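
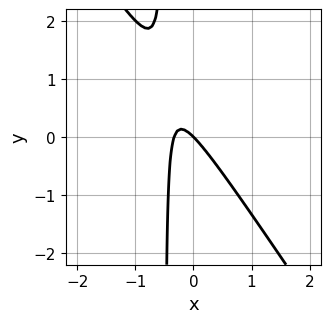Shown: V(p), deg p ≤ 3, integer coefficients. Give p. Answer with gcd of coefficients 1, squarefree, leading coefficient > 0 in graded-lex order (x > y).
3*x^2 + 2*x*y + x + y

Degree: a generic line meets the curve in up to 2 points, so deg p = 2.
Checking where it meets the axes: one y-axis crossing is at y = 0; it meets the x-axis at x = 0 (among the integer gridlines).
Matching integer coefficients to the picture gives p.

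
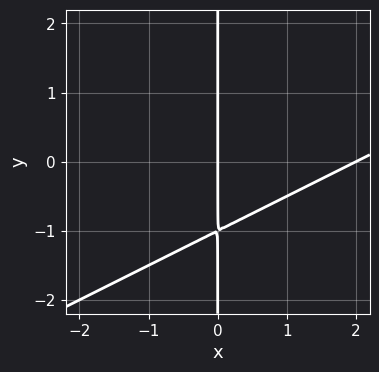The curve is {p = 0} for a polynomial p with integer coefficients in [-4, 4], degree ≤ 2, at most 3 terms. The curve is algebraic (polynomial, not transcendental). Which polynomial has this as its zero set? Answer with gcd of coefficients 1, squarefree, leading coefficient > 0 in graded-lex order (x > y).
x^2 - 2*x*y - 2*x

(a) deg p = 2. A generic line meets the curve in up to 2 points.
(b) Reading off the gridlines: every point of the y-axis in the box is on the curve; the x-axis gridline crossings are at x ∈ {0, 2}.
(c) Solving for integer coefficients yields p as stated.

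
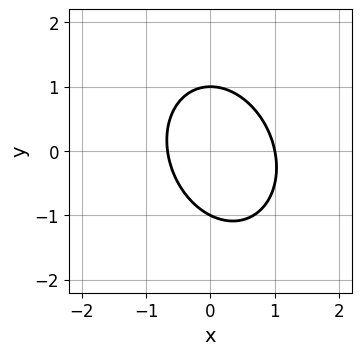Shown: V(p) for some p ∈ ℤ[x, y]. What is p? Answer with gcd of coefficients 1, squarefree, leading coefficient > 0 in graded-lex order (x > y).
1. The degree is 2 — the shape is more complex than any degree-1 curve.
2. Against the integer gridlines: among the integer gridlines, it crosses the y-axis at y ∈ {-1, 1}; one x-axis crossing is at x = 1.
3. Matching integer coefficients to the picture gives p.

3*x^2 + x*y + 2*y^2 - x - 2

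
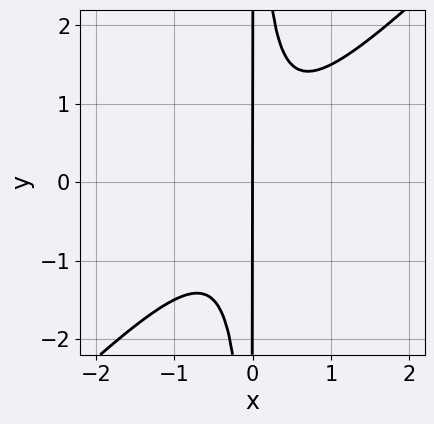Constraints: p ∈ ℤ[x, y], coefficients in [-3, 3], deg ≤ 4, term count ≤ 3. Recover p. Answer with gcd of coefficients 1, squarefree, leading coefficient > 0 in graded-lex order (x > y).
First, deg p = 3.
Next, checking where it meets the axes: every point of the y-axis in the box is on the curve; it crosses the x-axis at the gridline x = 0.
Finally, together with the visible shape, these determine p as stated.

2*x^3 - 2*x^2*y + x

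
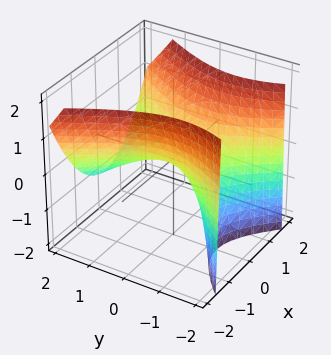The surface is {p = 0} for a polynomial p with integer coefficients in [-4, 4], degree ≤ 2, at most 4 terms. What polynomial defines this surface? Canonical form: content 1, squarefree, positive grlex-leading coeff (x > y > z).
First, degree: no degree-1 surface has this shape, so deg p = 2.
Next, from the visible intercepts: it crosses the x-axis at the gridline x = 0; it crosses the z-axis at the gridline z = 0; one y-axis crossing is at y = 0.
Finally, the integer polynomial consistent with all of this is the stated p.

2*x^2 - y^2 - y*z - 2*z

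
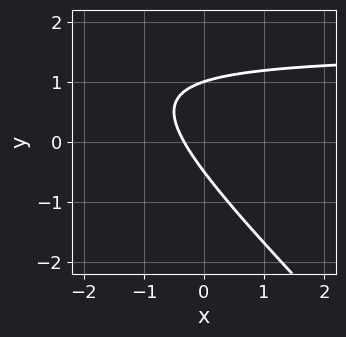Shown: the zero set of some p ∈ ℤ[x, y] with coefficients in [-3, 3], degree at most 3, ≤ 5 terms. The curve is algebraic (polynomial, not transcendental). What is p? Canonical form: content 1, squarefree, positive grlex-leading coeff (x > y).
1. Degree: the shape is more complex than any degree-1 curve, so deg p = 2.
2. Against the integer gridlines: it meets the y-axis at y = 1 (among the integer gridlines).
3. Assembling these constraints gives the stated polynomial.

2*x*y + 2*y^2 - 3*x - y - 1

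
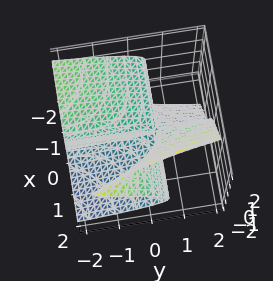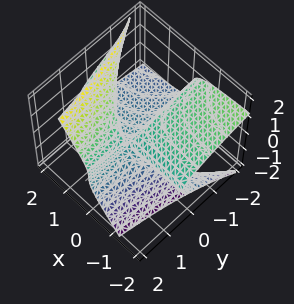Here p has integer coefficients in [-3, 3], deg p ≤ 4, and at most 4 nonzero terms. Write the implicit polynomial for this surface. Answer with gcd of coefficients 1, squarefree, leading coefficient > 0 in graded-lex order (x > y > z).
deg p = 3. A generic line meets the surface in up to 3 points.
Checking where it meets the axes: the visible y-axis segment lies entirely on the surface; it crosses the x-axis at the gridline x = 0; one z-axis crossing is at z = 0.
Fitting integer coefficients to these (and the overall shape) gives p.

3*x*z^2 - 2*z^3 + 2*x*y - x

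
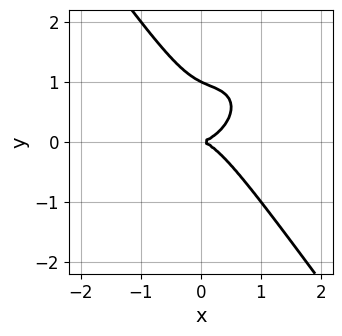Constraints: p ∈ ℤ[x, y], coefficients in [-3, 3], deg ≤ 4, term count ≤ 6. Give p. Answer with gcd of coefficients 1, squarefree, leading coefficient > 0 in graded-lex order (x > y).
2*x^3 - x^2*y + x*y^2 + 2*y^3 - 2*y^2

First, degree: a generic line meets the curve in up to 3 points, so deg p = 3.
Then, from the visible intercepts: the y-axis gridline crossings are at y ∈ {0, 1}; one x-axis crossing is at x = 0.
Finally, assembling these constraints gives the stated polynomial.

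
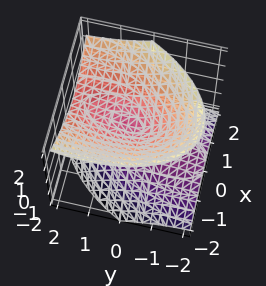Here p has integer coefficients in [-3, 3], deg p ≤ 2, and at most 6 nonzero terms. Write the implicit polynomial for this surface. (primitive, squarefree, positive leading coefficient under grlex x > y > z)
3*x^2 - x*y + y^2 - 2*y*z - 3*z^2

(a) The degree is 2 — the shape is more complex than any degree-1 surface.
(b) Reading off the gridlines: one x-axis crossing is at x = 0; it crosses the y-axis at the gridline y = 0.
(c) These observations pin down the coefficients.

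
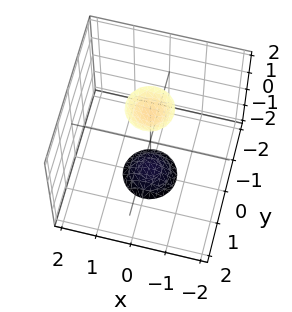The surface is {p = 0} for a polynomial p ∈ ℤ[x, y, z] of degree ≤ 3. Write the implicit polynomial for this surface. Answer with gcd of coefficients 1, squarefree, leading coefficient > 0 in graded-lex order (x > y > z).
First, there are 2 components. They look like related sheets of one shape, so recover p as a whole.
Then, deg p = 2. Two separate bowl-shaped sheets opening away from each other; a quadric.
Then, symmetries: the z-axis is an axis of rotation, so x and y enter only as x² + y²; mirror symmetry z ↦ −z ⇒ only even powers of z.
Next, reading off the gridlines: no x-intercept at any integer in the box; no y-intercept at any integer in the box; a circular section at z = 2 has radius between 0 and 1.
Finally, these observations pin down the coefficients.

3*x^2 + 3*y^2 - z^2 + 3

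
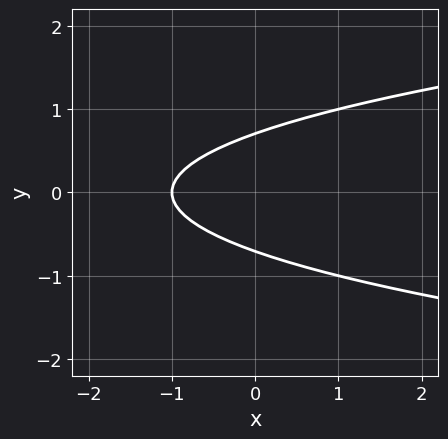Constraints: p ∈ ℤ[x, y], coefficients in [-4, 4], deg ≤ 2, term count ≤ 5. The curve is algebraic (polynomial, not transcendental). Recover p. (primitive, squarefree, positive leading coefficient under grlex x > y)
deg p = 2. The shape is more complex than any degree-1 curve.
Symmetries: the y ↦ −y reflection is a symmetry, so y appears only in even powers.
Against the integer gridlines: one x-axis crossing is at x = -1.
These observations pin down the coefficients.

2*y^2 - x - 1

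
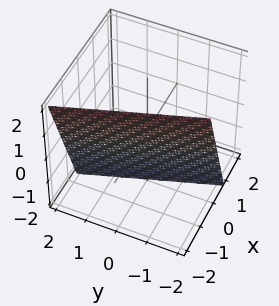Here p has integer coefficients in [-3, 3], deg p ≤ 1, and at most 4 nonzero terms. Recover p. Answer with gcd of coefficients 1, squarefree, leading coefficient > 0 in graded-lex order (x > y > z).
(a) deg p = 1.
(b) Against the integer gridlines: one z-axis crossing is at z = -2; one y-axis crossing is at y = -2.
(c) The integer polynomial consistent with all of this is the stated p.

3*x + y + z + 2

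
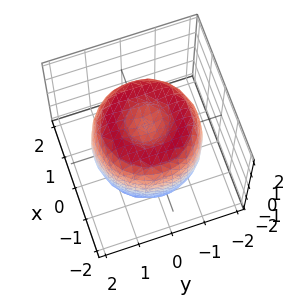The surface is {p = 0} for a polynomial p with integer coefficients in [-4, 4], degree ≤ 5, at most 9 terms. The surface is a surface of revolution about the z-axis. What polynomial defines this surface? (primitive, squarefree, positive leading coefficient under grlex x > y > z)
Degree: no degree-3 surface has this shape, so deg p = 4.
Symmetry: the surface is invariant under rotation about z: p = q(x² + y², z).
Reading off the gridlines: a circular section at z = 1 has radius between 1 and 2; among the integer gridlines, it crosses the z-axis at z ∈ {-1, 1}.
Matching integer coefficients to the picture gives p.

x^4 + 2*x^2*y^2 + y^4 - 2*x^2 - 2*y^2 + z^2 - 1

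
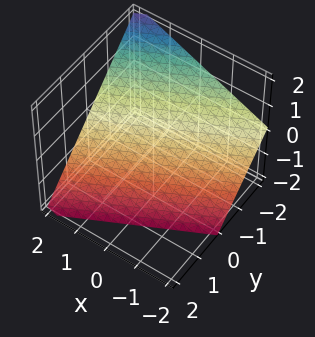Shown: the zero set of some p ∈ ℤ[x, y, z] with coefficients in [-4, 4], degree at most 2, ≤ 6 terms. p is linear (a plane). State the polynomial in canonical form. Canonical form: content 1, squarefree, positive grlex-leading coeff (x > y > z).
1. Degree: the surface is flat (a plane), so deg p = 1.
2. Against the integer gridlines: one z-axis crossing is at z = -1; it crosses the y-axis at the gridline y = -1; one x-axis crossing is at x = 2.
3. The integer polynomial consistent with all of this is the stated p.

x - 2*y - 2*z - 2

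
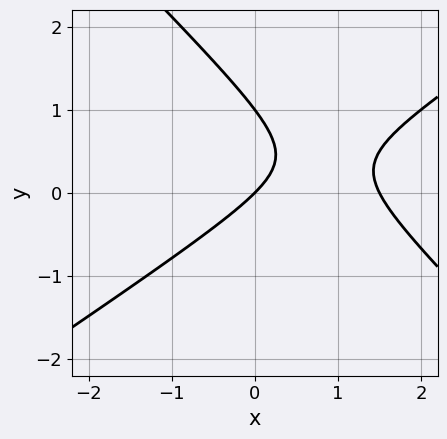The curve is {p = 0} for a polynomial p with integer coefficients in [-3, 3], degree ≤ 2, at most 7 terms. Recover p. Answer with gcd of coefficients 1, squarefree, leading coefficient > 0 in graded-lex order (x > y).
2*x^2 - x*y - 3*y^2 - 3*x + 3*y

The degree is 2 — the shape is more complex than any degree-1 curve.
Checking where it meets the axes: it crosses the x-axis at the gridline x = 0; among the integer gridlines, it crosses the y-axis at y ∈ {0, 1}.
The integer polynomial consistent with all of this is the stated p.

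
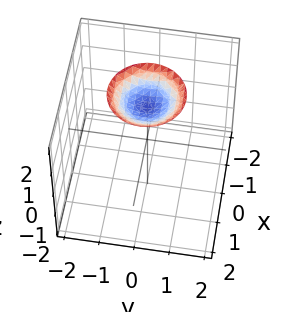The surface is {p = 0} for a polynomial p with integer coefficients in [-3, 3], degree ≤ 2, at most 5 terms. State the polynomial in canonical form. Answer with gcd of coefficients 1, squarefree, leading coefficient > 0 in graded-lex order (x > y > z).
First, degree: a generic line meets the surface in up to 2 points, so deg p = 2.
Next, by symmetry, every cross-section ⟂ z is a circle, so x, y appear only via x² + y².
Next, from the axis intercepts and sections: the surface avoids every integer y-axis point in the box; a circular section at z = 2 has radius exactly 1.
Finally, fitting integer coefficients to these (and the overall shape) gives p.

x^2 + y^2 - 2*z + 3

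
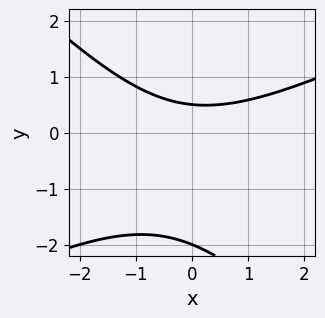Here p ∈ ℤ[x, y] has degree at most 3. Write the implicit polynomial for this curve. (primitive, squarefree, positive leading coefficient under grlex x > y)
(a) deg p = 2. No degree-1 curve has this shape.
(b) Checking where it meets the axes: one y-axis crossing is at y = -2; no x-intercept at any integer in the box.
(c) Together with the visible shape, these determine p as stated.

x^2 - x*y - 2*y^2 - 3*y + 2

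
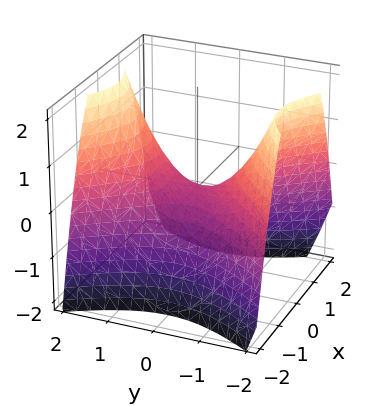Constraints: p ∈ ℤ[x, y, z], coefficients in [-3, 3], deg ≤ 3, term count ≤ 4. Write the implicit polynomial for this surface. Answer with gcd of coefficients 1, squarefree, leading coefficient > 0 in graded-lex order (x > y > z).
(a) Degree: a hyperbolic paraboloid; a quadric, so deg p = 2.
(b) Symmetries: it's symmetric under y → −y, forcing even powers of y; mirror symmetry x ↦ −x ⇒ only even powers of x.
(c) Observable constraints: it meets the y-axis at y = 0 (among the integer gridlines); it crosses the z-axis at the gridline z = 0; it crosses the x-axis at the gridline x = 0.
(d) Matching integer coefficients to the picture gives p.

3*x^2 - 2*y^2 + 3*z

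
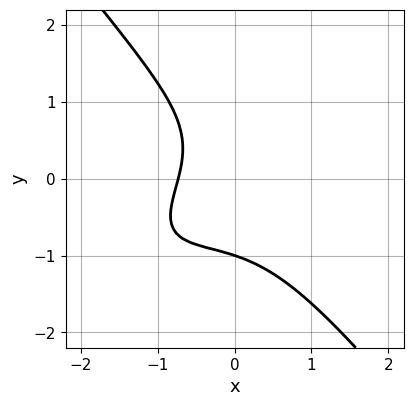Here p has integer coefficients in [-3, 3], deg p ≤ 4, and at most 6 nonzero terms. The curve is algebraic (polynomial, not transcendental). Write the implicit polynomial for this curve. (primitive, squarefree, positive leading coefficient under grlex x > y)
Degree: a generic line meets the curve in up to 3 points, so deg p = 3.
Reading off the gridlines: it meets the y-axis at y = -1 (among the integer gridlines).
Solving for integer coefficients yields p as stated.

2*x^3 - 3*x^2*y + 3*y^3 + 3*x + 3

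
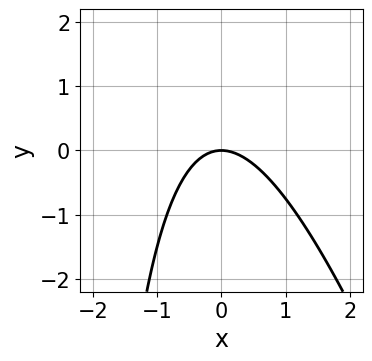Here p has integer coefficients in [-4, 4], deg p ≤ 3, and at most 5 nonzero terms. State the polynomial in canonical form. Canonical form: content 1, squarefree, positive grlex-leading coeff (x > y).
3*x^2 + x*y + 3*y

Degree: the shape is more complex than any degree-1 curve, so deg p = 2.
From the visible intercepts: it meets the x-axis at x = 0 (among the integer gridlines); it crosses the y-axis at the gridline y = 0.
These observations pin down the coefficients.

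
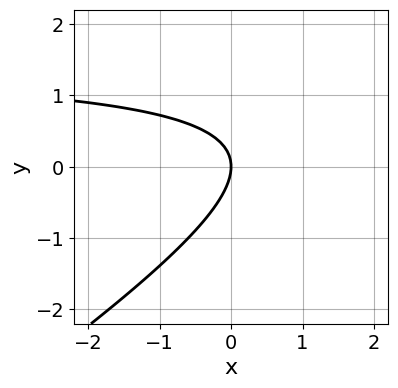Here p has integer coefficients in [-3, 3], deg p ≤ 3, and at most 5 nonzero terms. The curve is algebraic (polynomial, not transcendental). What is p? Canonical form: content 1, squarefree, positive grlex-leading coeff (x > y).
2*x*y - 3*y^2 - 3*x

1. Degree: no degree-1 curve has this shape, so deg p = 2.
2. Against the integer gridlines: it crosses the x-axis at the gridline x = 0; it crosses the y-axis at the gridline y = 0.
3. The integer polynomial consistent with all of this is the stated p.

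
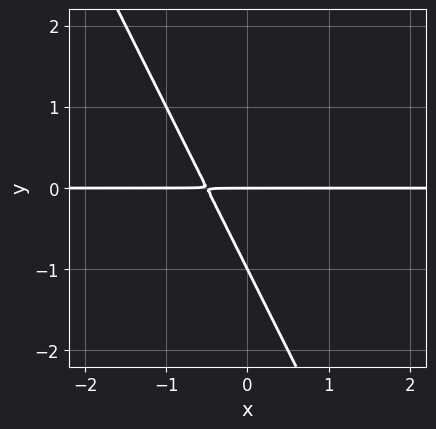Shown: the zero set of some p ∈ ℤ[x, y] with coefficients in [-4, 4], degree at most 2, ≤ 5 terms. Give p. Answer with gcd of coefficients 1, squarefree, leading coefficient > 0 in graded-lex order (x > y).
(a) deg p = 2. The shape is more complex than any degree-1 curve.
(b) From the axis intercepts and sections: the visible x-axis segment lies entirely on the curve; the y-axis gridline crossings are at y ∈ {-1, 0}.
(c) Matching integer coefficients to the picture gives p.

2*x*y + y^2 + y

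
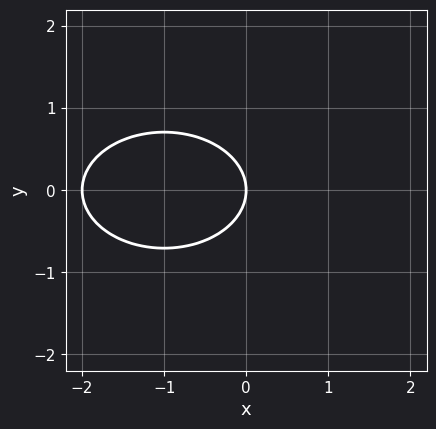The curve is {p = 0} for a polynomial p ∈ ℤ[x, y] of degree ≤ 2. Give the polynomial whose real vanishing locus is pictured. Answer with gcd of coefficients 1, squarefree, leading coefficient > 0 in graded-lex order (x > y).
x^2 + 2*y^2 + 2*x

1. The degree is 2 — the shape is more complex than any degree-1 curve.
2. Symmetries: mirror symmetry y ↦ −y ⇒ only even powers of y.
3. Against the integer gridlines: among the integer gridlines, it crosses the x-axis at x ∈ {-2, 0}; it meets the y-axis at y = 0 (among the integer gridlines).
4. Solving for integer coefficients yields p as stated.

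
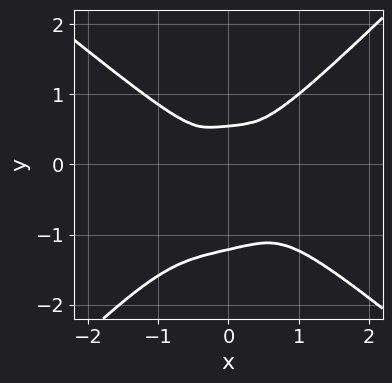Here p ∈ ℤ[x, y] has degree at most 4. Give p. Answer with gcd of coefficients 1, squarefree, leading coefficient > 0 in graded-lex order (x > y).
2*x^4 + x*y^3 - 3*y^4 - 2*y^3 + 2*y^2

The degree is 4 — a generic line meets the curve in up to 4 points.
The integer polynomial consistent with all of this is the stated p.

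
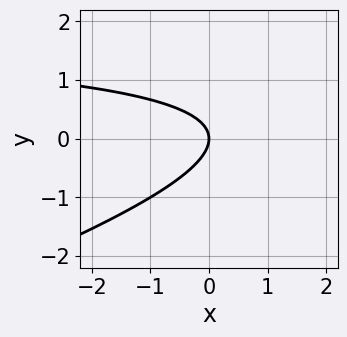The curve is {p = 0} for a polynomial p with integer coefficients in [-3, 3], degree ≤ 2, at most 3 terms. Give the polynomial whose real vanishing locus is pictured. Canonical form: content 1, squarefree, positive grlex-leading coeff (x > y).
x*y - 3*y^2 - 2*x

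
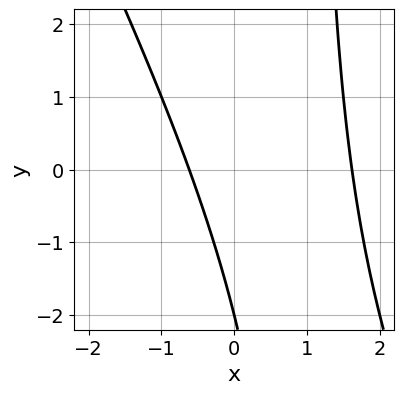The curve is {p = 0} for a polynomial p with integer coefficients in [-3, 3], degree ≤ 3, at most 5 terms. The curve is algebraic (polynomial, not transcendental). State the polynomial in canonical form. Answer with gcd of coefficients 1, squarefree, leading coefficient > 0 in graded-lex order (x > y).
2*x^2 + x*y - 2*x - y - 2

The degree is 2 — no degree-1 curve has this shape.
Reading off the gridlines: one y-axis crossing is at y = -2.
Matching integer coefficients to the picture gives p.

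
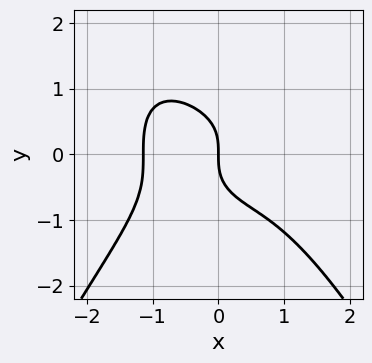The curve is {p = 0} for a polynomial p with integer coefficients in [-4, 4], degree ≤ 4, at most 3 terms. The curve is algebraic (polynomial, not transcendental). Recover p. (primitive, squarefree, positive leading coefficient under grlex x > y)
(a) Degree: a generic line meets the curve in up to 4 points, so deg p = 4.
(b) Observable constraints: it meets the y-axis at y = 0 (among the integer gridlines); it crosses the x-axis at the gridline x = 0.
(c) Solving for integer coefficients yields p as stated.

2*x^4 + 3*y^3 + 3*x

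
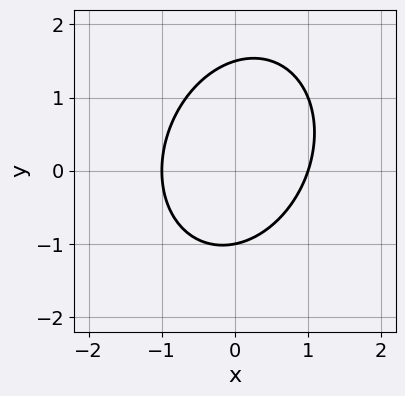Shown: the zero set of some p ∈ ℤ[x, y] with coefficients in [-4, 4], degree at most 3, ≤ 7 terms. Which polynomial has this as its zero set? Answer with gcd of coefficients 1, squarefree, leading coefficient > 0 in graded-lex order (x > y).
First, the degree is 2 — a generic line meets the curve in up to 2 points.
Next, checking where it meets the axes: one y-axis crossing is at y = -1; among the integer gridlines, it crosses the x-axis at x ∈ {-1, 1}.
Finally, fitting integer coefficients to these (and the overall shape) gives p.

3*x^2 - x*y + 2*y^2 - y - 3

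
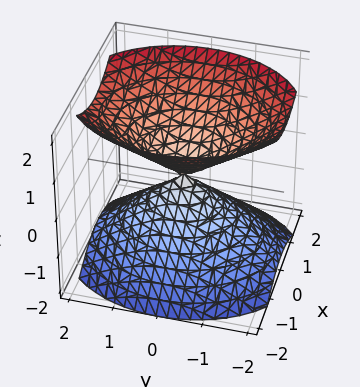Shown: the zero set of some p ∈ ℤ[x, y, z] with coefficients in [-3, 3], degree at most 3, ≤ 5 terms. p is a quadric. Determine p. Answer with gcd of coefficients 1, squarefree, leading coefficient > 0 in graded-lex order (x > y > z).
3*x^2 + 2*y^2 - 3*z^2

1. The picture has 2 separate pieces.
2. The degree is 2 — a double cone through the origin; a quadric.
3. Symmetries: the y ↦ −y reflection is a symmetry, so y appears only in even powers; the x ↦ −x reflection is a symmetry, so x appears only in even powers; it's symmetric under z → −z, forcing even powers of z.
4. From the axis intercepts and sections: it crosses the y-axis at the gridline y = 0; one x-axis crossing is at x = 0; it meets the z-axis at z = 0 (among the integer gridlines).
5. Putting this together gives p.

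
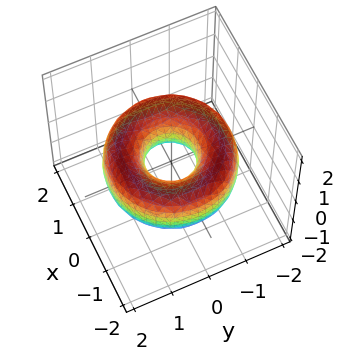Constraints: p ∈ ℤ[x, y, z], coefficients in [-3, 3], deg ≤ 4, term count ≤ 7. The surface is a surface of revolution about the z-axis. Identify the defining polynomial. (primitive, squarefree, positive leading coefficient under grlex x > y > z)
x^4 + 2*x^2*y^2 + y^4 - 3*x^2 - 3*y^2 + 2*z^2 + 1

1. Degree: a generic line meets the surface in up to 4 points, so deg p = 4.
2. Symmetries: every cross-section ⟂ z is a circle, so x, y appear only via x² + y².
3. From the axis intercepts and sections: a circular section at z = 0 has radius between 0 and 1; it misses every integer gridline on the z-axis.
4. Together with the visible shape, these determine p as stated.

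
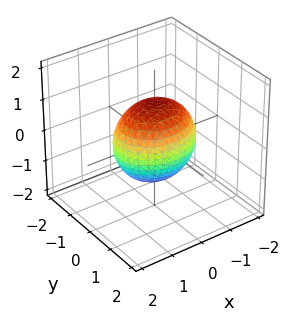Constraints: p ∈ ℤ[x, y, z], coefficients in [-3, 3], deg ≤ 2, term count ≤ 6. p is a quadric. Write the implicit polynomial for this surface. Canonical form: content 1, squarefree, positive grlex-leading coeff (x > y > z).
2*x^2 + 3*y^2 + 2*z^2 - 3

The degree is 2 — a closed, bounded, convex surface; a quadric.
Symmetries: it's symmetric under y → −y, forcing even powers of y; it's symmetric under z → −z, forcing even powers of z; it's symmetric under x → −x, forcing even powers of x.
Observable constraints: the y-axis gridline crossings are at y ∈ {-1, 1}.
Putting this together gives p.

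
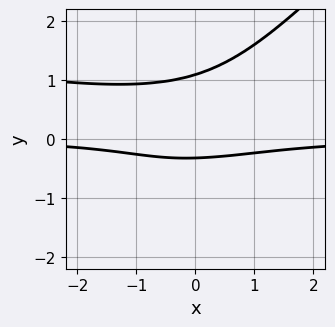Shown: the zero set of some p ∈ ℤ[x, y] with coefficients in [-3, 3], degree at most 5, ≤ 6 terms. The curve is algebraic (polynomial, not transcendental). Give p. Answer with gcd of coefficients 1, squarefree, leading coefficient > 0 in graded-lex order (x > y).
3*x*y^3 - 3*y^4 + x^2*y + 3*y + 1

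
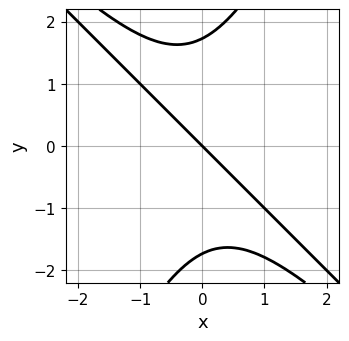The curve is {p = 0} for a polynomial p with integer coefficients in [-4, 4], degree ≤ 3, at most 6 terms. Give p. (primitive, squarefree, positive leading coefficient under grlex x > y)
First, degree: no degree-2 curve has this shape, so deg p = 3.
Then, from the visible intercepts: one y-axis crossing is at y = 0; it crosses the x-axis at the gridline x = 0.
Finally, matching integer coefficients to the picture gives p.

2*x^3 + 3*x^2*y - y^3 + 3*x + 3*y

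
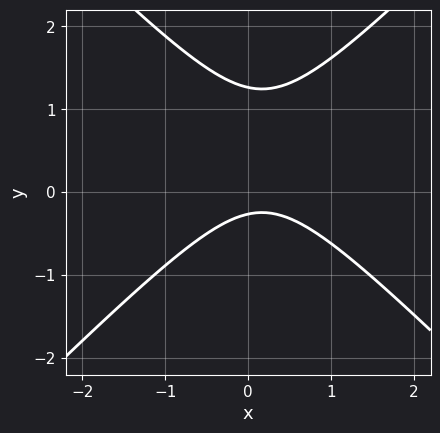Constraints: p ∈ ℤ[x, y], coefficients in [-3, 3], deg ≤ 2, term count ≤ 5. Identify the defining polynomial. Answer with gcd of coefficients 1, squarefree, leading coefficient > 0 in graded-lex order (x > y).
The degree is 2 — a generic line meets the curve in up to 2 points.
From the axis intercepts and sections: it misses every integer gridline on the x-axis.
These observations pin down the coefficients.

3*x^2 - 3*y^2 - x + 3*y + 1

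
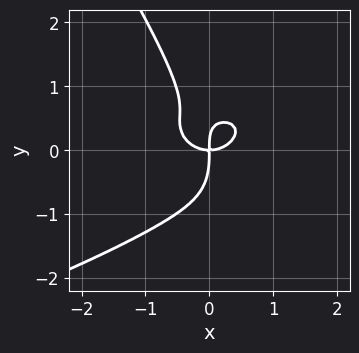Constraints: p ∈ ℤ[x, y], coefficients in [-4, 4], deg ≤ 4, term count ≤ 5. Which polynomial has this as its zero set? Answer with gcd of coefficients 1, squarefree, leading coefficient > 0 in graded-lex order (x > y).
3*x*y^3 + 2*y^4 + 3*x^3 + 3*x*y^2 - 3*x*y

(a) deg p = 4. A generic line meets the curve in up to 4 points.
(b) Observable constraints: it crosses the y-axis at the gridline y = 0; it crosses the x-axis at the gridline x = 0.
(c) Solving for integer coefficients yields p as stated.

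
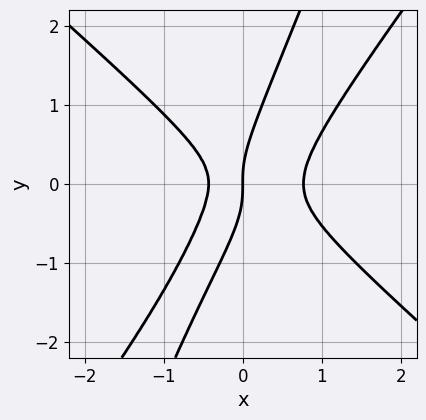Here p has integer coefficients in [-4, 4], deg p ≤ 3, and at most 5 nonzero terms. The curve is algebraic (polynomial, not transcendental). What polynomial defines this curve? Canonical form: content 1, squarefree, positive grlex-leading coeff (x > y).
1. Degree: the shape is more complex than any degree-2 curve, so deg p = 3.
2. From the visible intercepts: it crosses the y-axis at the gridline y = 0; one x-axis crossing is at x = 0.
3. Putting this together gives p.

3*x^3 - 3*x*y^2 + y^3 - x^2 - x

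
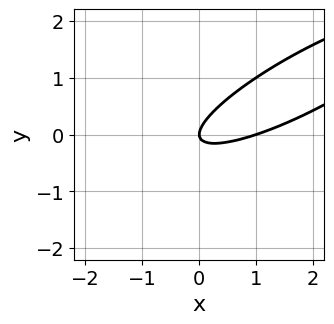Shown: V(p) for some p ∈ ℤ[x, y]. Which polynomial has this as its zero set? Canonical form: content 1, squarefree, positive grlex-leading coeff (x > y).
x^2 - 3*x*y + 3*y^2 - x

(a) Degree: the shape is more complex than any degree-1 curve, so deg p = 2.
(b) Reading off the gridlines: the x-axis gridline crossings are at x ∈ {0, 1}; it crosses the y-axis at the gridline y = 0.
(c) Matching integer coefficients to the picture gives p.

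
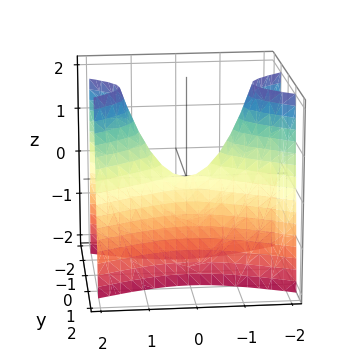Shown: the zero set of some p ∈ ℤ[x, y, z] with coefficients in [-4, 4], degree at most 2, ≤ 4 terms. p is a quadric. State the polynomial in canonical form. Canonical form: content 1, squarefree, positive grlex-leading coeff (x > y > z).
x^2 - 3*y^2 - z

First, degree: a hyperbolic paraboloid; a quadric, so deg p = 2.
Then, symmetries: mirror symmetry y ↦ −y ⇒ only even powers of y; it's symmetric under x → −x, forcing even powers of x.
Then, from the visible intercepts: one x-axis crossing is at x = 0; one z-axis crossing is at z = 0; it meets the y-axis at y = 0 (among the integer gridlines).
Finally, assembling these constraints gives the stated polynomial.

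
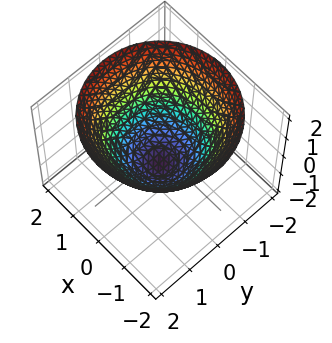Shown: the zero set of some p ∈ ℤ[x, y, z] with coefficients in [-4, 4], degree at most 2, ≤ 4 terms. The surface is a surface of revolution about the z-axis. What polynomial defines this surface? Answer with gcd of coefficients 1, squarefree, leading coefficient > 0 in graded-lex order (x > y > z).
2*x^2 + 2*y^2 - 3*z - 2

First, the degree is 2 — a generic line meets the surface in up to 2 points.
Then, symmetry: every cross-section ⟂ z is a circle, so x, y appear only via x² + y².
Then, checking where it meets the axes: among the integer gridlines, it crosses the x-axis at x ∈ {-1, 1}; a circular section at z = 1 has radius between 1 and 2; among the integer gridlines, it crosses the y-axis at y ∈ {-1, 1}.
Finally, together with the visible shape, these determine p as stated.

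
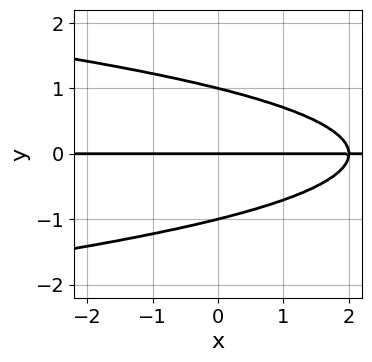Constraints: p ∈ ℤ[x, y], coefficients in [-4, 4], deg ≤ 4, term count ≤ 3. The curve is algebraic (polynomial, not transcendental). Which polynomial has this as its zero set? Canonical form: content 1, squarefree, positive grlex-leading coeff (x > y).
First, the degree is 3 — no degree-2 curve has this shape.
Next, from the visible intercepts: every point of the x-axis in the box is on the curve; the y-axis gridline crossings are at y ∈ {-1, 0, 1}.
Finally, together with the visible shape, these determine p as stated.

2*y^3 + x*y - 2*y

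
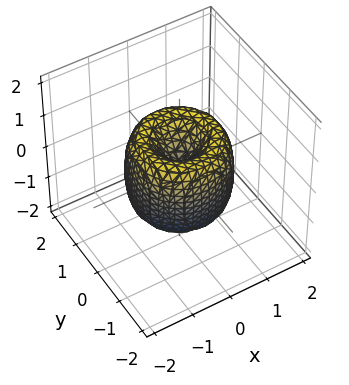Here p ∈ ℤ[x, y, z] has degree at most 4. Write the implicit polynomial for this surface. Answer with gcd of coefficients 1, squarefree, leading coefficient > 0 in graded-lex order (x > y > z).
2*x^4 + 4*x^2*y^2 + 2*y^4 - 3*x^2 - 3*y^2 + z^2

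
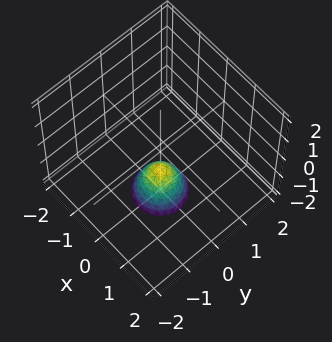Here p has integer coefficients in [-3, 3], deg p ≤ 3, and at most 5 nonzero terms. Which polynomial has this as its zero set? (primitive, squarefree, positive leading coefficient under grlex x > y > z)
2*x^2 + 2*y^2 + z + 1

First, deg p = 2. No degree-1 surface has this shape.
Then, symmetry: every cross-section ⟂ z is a circle, so x, y appear only via x² + y².
Next, reading off the gridlines: a circular section at z = -2 has radius between 0 and 1; one z-axis crossing is at z = -1.
Finally, matching integer coefficients to the picture gives p.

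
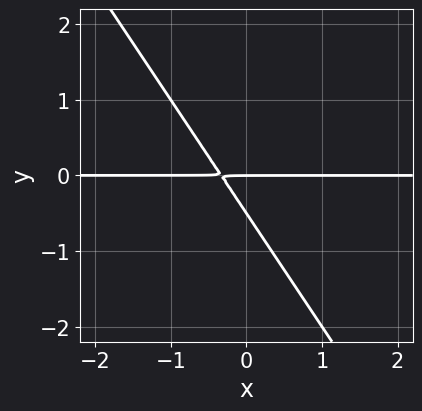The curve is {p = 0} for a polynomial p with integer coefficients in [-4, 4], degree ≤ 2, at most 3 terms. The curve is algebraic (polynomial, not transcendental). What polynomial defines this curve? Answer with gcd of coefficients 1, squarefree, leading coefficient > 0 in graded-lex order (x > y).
3*x*y + 2*y^2 + y

First, the degree is 2 — no degree-1 curve has this shape.
Next, observable constraints: the visible x-axis segment lies entirely on the curve; it meets the y-axis at y = 0 (among the integer gridlines).
Finally, solving for integer coefficients yields p as stated.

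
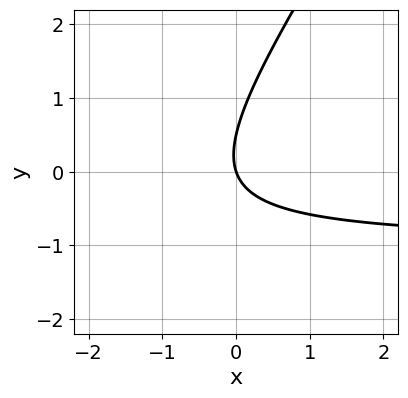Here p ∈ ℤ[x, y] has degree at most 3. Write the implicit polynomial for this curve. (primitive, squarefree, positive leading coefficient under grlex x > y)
3*x*y - 2*y^2 + 3*x + y

(a) deg p = 2.
(b) Observable constraints: one x-axis crossing is at x = 0; it meets the y-axis at y = 0 (among the integer gridlines).
(c) Matching integer coefficients to the picture gives p.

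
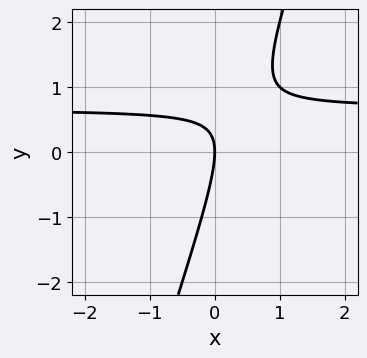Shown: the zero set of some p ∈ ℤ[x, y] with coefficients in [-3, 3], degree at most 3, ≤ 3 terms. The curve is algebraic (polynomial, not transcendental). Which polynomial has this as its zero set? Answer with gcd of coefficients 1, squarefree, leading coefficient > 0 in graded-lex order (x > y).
(a) Degree: a generic line meets the curve in up to 2 points, so deg p = 2.
(b) Reading off the gridlines: it meets the x-axis at x = 0 (among the integer gridlines); one y-axis crossing is at y = 0.
(c) Matching integer coefficients to the picture gives p.

3*x*y - y^2 - 2*x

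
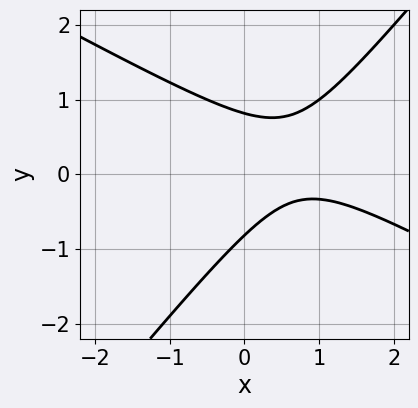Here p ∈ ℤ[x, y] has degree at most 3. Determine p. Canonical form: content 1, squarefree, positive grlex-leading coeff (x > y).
2*x^2 + 2*x*y - 3*y^2 - 3*x + 2

1. Degree: the shape is more complex than any degree-1 curve, so deg p = 2.
2. Observable constraints: it misses every integer gridline on the x-axis.
3. Matching integer coefficients to the picture gives p.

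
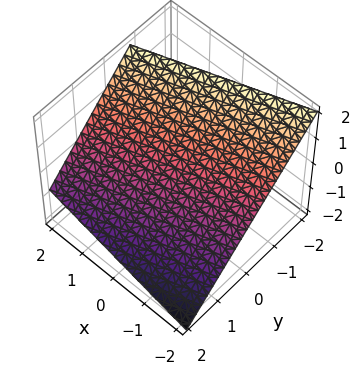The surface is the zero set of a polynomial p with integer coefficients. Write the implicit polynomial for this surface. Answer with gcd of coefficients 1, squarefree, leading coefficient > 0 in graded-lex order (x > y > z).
x - 3*y - 3*z + 2

Degree: the surface is flat (a plane), so deg p = 1.
Reading off the gridlines: it crosses the x-axis at the gridline x = -2.
Putting this together gives p.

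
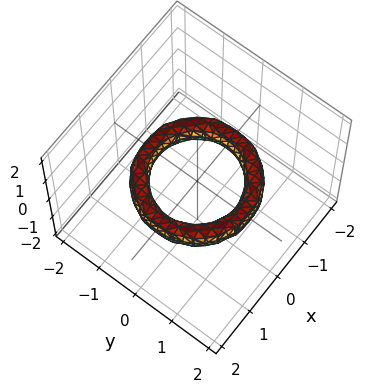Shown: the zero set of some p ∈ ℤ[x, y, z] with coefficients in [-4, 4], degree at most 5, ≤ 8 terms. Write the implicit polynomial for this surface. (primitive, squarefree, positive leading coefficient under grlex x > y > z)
Degree: no degree-3 surface has this shape, so deg p = 4.
Symmetries: rotational symmetry about the z-axis ⇒ p depends on x, y only through x² + y².
From the visible intercepts: among the integer gridlines, it crosses the x-axis at x ∈ {-1, 1}; among the integer gridlines, it crosses the y-axis at y ∈ {-1, 1}.
Putting this together gives p.

x^4 + 2*x^2*y^2 + y^4 - 3*x^2 - 3*y^2 + 2*z^2 + 2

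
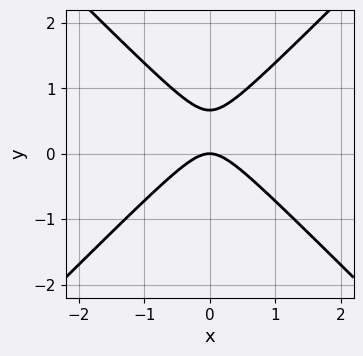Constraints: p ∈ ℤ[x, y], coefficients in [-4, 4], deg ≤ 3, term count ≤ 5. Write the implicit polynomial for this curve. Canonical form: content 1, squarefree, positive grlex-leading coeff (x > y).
3*x^2 - 3*y^2 + 2*y

(a) deg p = 2. The shape is more complex than any degree-1 curve.
(b) Symmetries: mirror symmetry x ↦ −x ⇒ only even powers of x.
(c) Against the integer gridlines: it crosses the y-axis at the gridline y = 0; it meets the x-axis at x = 0 (among the integer gridlines).
(d) These observations pin down the coefficients.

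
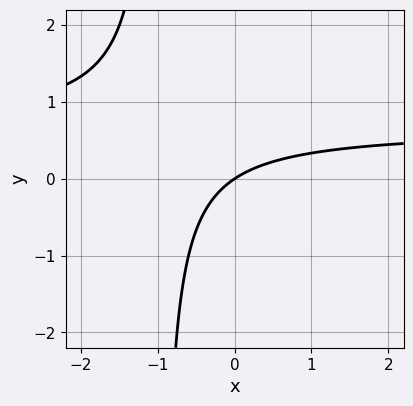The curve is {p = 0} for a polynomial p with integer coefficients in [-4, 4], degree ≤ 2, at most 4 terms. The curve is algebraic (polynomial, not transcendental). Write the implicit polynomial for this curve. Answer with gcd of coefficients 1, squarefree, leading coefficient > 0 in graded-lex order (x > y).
First, degree: the shape is more complex than any degree-1 curve, so deg p = 2.
Next, reading off the gridlines: it crosses the y-axis at the gridline y = 0; it meets the x-axis at x = 0 (among the integer gridlines).
Finally, fitting integer coefficients to these (and the overall shape) gives p.

3*x*y - 2*x + 3*y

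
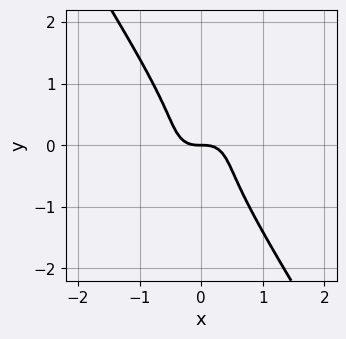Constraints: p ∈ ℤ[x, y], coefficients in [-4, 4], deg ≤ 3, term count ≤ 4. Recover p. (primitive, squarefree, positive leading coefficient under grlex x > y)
Degree: a generic line meets the curve in up to 3 points, so deg p = 3.
Checking where it meets the axes: it crosses the x-axis at the gridline x = 0; it meets the y-axis at y = 0 (among the integer gridlines).
Assembling these constraints gives the stated polynomial.

3*x^3 + 2*x*y^2 + 2*y^3 + y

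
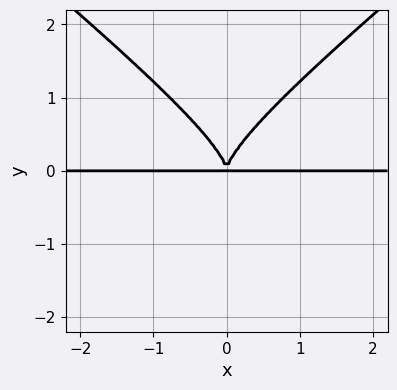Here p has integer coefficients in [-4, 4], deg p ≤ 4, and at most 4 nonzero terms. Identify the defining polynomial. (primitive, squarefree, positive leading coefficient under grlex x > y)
1. Degree: a generic line meets the curve in up to 4 points, so deg p = 4.
2. Symmetries: the x ↦ −x reflection is a symmetry, so x appears only in even powers.
3. Against the integer gridlines: every point of the x-axis in the box is on the curve.
4. Fitting integer coefficients to these (and the overall shape) gives p.

2*x^2*y^2 - 3*y^4 + 3*x^2*y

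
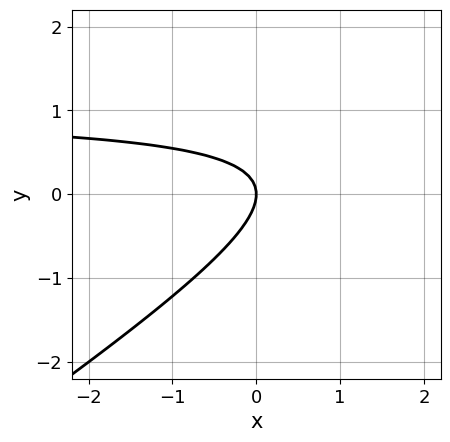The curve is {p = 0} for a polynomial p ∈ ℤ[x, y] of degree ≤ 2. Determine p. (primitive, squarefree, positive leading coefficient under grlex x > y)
The degree is 2 — a generic line meets the curve in up to 2 points.
From the visible intercepts: it meets the x-axis at x = 0 (among the integer gridlines); one y-axis crossing is at y = 0.
Putting this together gives p.

2*x*y - 3*y^2 - 2*x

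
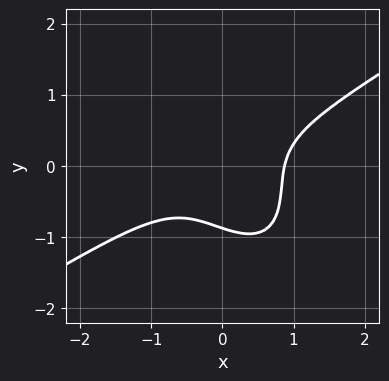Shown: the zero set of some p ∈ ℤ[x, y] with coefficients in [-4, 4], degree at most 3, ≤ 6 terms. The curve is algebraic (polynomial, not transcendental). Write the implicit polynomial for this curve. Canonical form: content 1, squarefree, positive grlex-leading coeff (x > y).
First, the degree is 3 — no degree-2 curve has this shape.
Finally, the integer polynomial consistent with all of this is the stated p.

3*x^3 - 2*x^2*y - 3*x*y^2 - 3*y^3 - 2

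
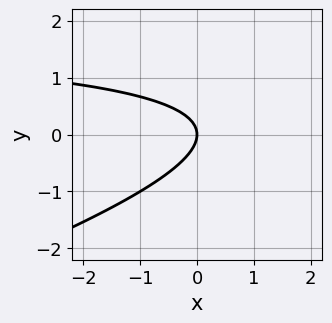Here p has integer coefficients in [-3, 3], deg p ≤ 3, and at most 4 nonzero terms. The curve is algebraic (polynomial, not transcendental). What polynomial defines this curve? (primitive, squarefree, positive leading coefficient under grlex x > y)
x*y - 3*y^2 - 2*x

(a) The degree is 2 — no degree-1 curve has this shape.
(b) Reading off the gridlines: one x-axis crossing is at x = 0; it crosses the y-axis at the gridline y = 0.
(c) Together with the visible shape, these determine p as stated.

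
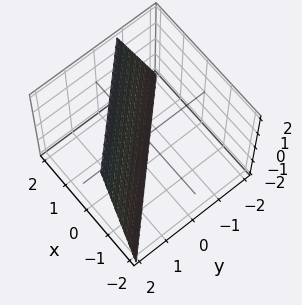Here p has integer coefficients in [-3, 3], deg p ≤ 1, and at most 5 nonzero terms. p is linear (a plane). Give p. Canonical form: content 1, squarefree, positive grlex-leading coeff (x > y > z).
3*x + 3*y - z - 2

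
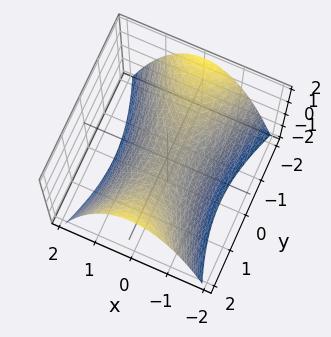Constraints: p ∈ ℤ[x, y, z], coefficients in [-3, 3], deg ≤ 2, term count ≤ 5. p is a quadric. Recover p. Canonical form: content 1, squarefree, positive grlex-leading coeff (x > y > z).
3*x^2 - y^2 + 3*z

deg p = 2. A saddle surface; a quadric.
Symmetries: the x ↦ −x reflection is a symmetry, so x appears only in even powers; the y ↦ −y reflection is a symmetry, so y appears only in even powers.
Against the integer gridlines: it meets the z-axis at z = 0 (among the integer gridlines); one x-axis crossing is at x = 0; it meets the y-axis at y = 0 (among the integer gridlines).
Together with the visible shape, these determine p as stated.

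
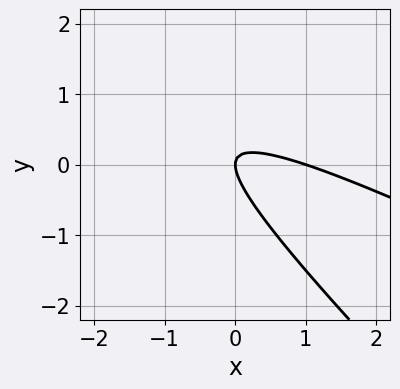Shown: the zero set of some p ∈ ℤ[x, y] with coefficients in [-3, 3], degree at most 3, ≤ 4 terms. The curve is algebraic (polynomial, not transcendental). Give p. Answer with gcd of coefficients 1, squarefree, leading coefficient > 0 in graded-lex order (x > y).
x^2 + 3*x*y + 2*y^2 - x

First, the degree is 2 — a generic line meets the curve in up to 2 points.
Then, checking where it meets the axes: the x-axis gridline crossings are at x ∈ {0, 1}; one y-axis crossing is at y = 0.
Finally, putting this together gives p.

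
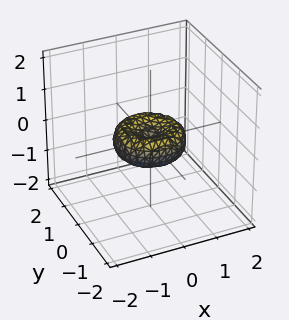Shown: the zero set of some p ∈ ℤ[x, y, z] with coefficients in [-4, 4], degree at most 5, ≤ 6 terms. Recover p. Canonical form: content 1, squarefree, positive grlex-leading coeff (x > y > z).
First, the degree is 4 — a generic line meets the surface in up to 4 points.
Then, by symmetry, every cross-section ⟂ z is a circle, so x, y appear only via x² + y².
Then, reading off the gridlines: the y-axis gridline crossings are at y ∈ {-1, 0, 1}; the x-axis gridline crossings are at x ∈ {-1, 0, 1}.
Finally, these observations pin down the coefficients.

2*x^4 + 4*x^2*y^2 + 2*y^4 - 2*x^2 - 2*y^2 + 3*z^2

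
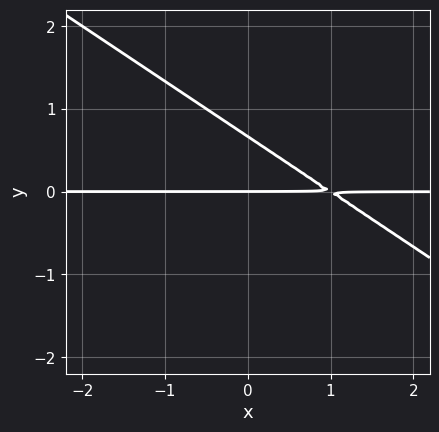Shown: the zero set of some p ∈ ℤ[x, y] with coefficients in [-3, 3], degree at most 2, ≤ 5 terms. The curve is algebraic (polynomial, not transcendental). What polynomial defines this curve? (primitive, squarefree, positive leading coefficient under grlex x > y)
2*x*y + 3*y^2 - 2*y

deg p = 2. A generic line meets the curve in up to 2 points.
Reading off the gridlines: every point of the x-axis in the box is on the curve; it meets the y-axis at y = 0 (among the integer gridlines).
Matching integer coefficients to the picture gives p.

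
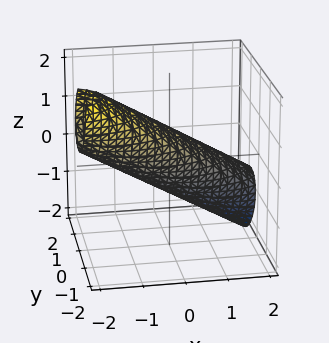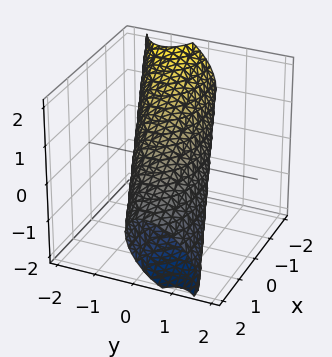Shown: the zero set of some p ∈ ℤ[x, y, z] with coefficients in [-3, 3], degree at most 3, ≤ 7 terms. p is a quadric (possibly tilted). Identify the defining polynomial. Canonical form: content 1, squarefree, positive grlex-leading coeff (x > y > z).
x^2 + 3*x*z + 3*y^2 + 3*y*z + 3*z^2 - 2

The degree is 2 — the shape is more complex than any degree-1 surface.
Putting this together gives p.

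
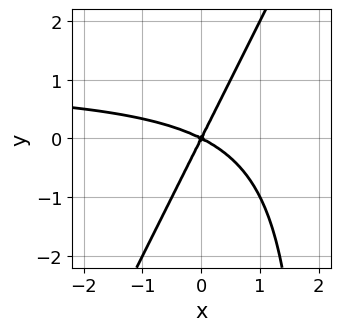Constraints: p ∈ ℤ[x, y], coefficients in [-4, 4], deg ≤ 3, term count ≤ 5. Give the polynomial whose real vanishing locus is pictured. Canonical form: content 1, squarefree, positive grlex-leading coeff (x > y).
deg p = 3. The shape is more complex than any degree-2 curve.
From the visible intercepts: it crosses the y-axis at the gridline y = 0; it crosses the x-axis at the gridline x = 0.
These observations pin down the coefficients.

2*x^2*y - x*y^2 - 2*x^2 - 3*x*y + 2*y^2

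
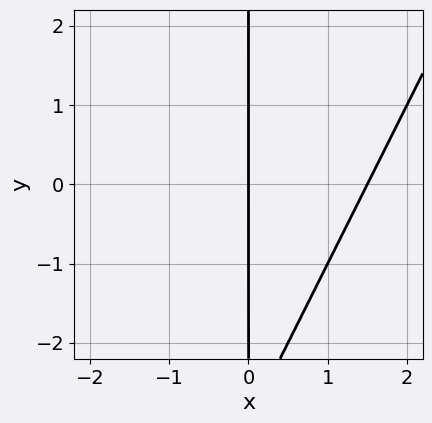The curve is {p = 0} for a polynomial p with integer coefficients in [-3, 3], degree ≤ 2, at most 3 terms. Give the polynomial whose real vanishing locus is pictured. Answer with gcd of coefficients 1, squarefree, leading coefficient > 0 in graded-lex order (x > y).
First, deg p = 2. A generic line meets the curve in up to 2 points.
Next, checking where it meets the axes: the visible y-axis segment lies entirely on the curve; it crosses the x-axis at the gridline x = 0.
Finally, together with the visible shape, these determine p as stated.

2*x^2 - x*y - 3*x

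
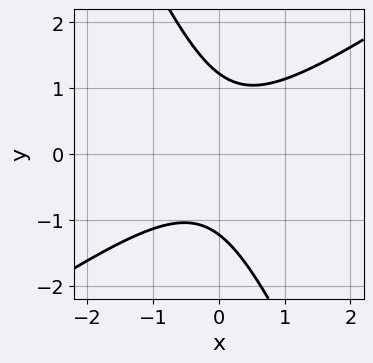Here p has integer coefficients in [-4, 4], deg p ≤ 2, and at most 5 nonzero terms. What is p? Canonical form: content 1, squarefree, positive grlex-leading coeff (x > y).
Degree: the shape is more complex than any degree-1 curve, so deg p = 2.
From the visible intercepts: the curve avoids every integer x-axis point in the box.
Assembling these constraints gives the stated polynomial.

3*x^2 - 3*x*y - 2*y^2 + 3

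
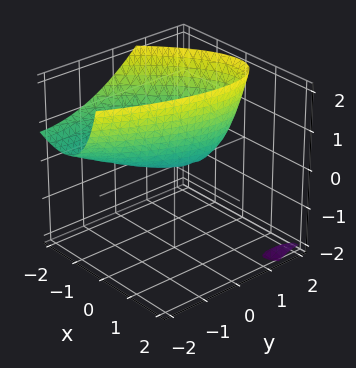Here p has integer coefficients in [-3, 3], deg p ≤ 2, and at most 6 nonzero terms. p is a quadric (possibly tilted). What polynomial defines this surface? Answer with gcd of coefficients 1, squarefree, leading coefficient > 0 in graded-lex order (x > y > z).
1. I count 2 distinct pieces.
2. Degree: no degree-1 surface has this shape, so deg p = 2.
3. Observable constraints: one y-axis crossing is at y = 0; it meets the x-axis at x = 0 (among the integer gridlines).
4. Matching integer coefficients to the picture gives p.

2*x^2 - 2*x*y + 2*x*z + y^2 - 2*z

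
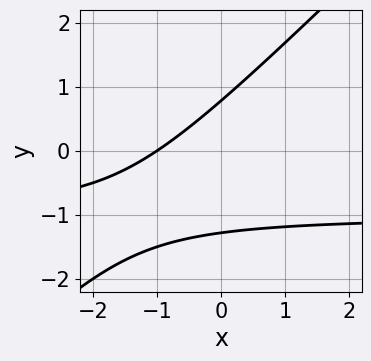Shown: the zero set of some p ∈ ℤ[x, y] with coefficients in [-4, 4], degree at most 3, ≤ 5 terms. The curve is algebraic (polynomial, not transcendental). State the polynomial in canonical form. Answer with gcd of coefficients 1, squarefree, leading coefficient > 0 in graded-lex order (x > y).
First, the degree is 2 — a generic line meets the curve in up to 2 points.
Next, from the axis intercepts and sections: it crosses the x-axis at the gridline x = -1.
Finally, solving for integer coefficients yields p as stated.

2*x*y - 2*y^2 + 2*x - y + 2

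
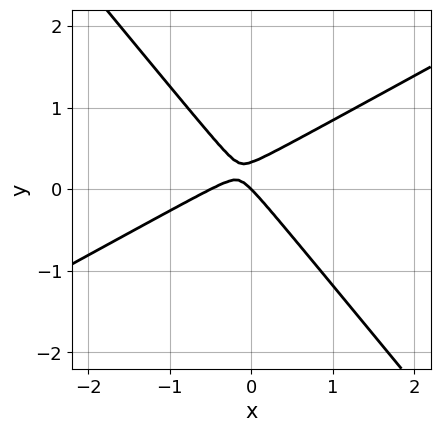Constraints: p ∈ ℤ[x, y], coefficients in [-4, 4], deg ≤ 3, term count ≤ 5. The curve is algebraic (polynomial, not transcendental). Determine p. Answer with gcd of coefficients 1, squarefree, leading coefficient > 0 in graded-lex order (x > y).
2*x^2 - 2*x*y - 3*y^2 + x + y

The degree is 2 — the shape is more complex than any degree-1 curve.
Reading off the gridlines: it meets the x-axis at x = 0 (among the integer gridlines); it meets the y-axis at y = 0 (among the integer gridlines).
The integer polynomial consistent with all of this is the stated p.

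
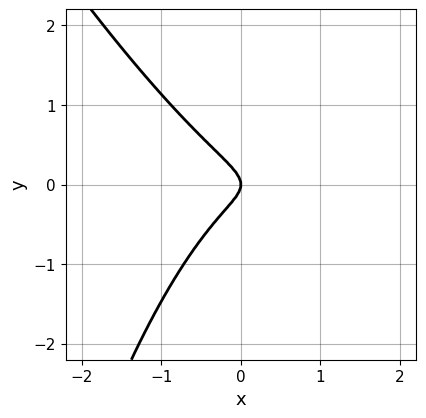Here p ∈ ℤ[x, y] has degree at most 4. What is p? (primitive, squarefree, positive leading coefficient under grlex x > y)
1. deg p = 3. A generic line meets the curve in up to 3 points.
2. From the axis intercepts and sections: it meets the y-axis at y = 0 (among the integer gridlines); it crosses the x-axis at the gridline x = 0.
3. Putting this together gives p.

2*x^3 + x^2*y - 2*x^2 + 3*y^2 + x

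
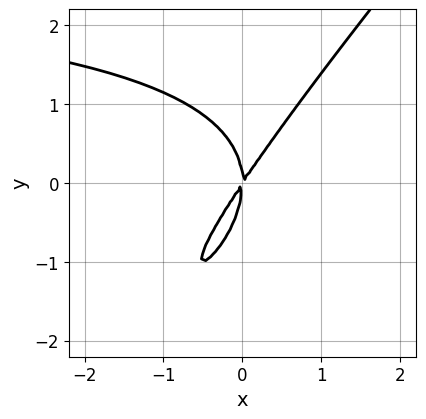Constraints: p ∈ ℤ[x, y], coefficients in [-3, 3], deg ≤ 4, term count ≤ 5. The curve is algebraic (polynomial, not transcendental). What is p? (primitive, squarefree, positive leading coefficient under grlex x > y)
x^2*y - 2*x*y^2 + y^3 - 3*x^2 + 2*x*y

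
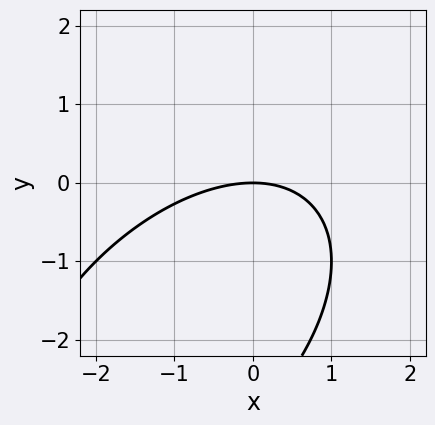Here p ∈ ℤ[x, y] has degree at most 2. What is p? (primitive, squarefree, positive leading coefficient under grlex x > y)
deg p = 2.
Reading off the gridlines: one x-axis crossing is at x = 0; one y-axis crossing is at y = 0.
Assembling these constraints gives the stated polynomial.

x^2 - x*y + y^2 + 3*y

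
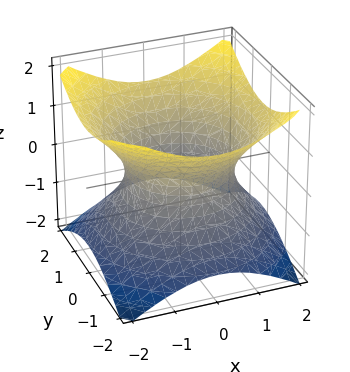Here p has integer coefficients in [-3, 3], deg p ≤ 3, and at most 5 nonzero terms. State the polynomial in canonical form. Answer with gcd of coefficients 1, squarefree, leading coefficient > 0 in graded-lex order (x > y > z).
2*x^2 + 2*y^2 - 3*z^2 - 3

1. Degree: no degree-1 surface has this shape, so deg p = 2.
2. Symmetries: the surface is invariant under rotation about z: p = q(x² + y², z).
3. From the visible intercepts: a circular section at z = -1 has radius between 1 and 2; it misses every integer gridline on the z-axis.
4. These observations pin down the coefficients.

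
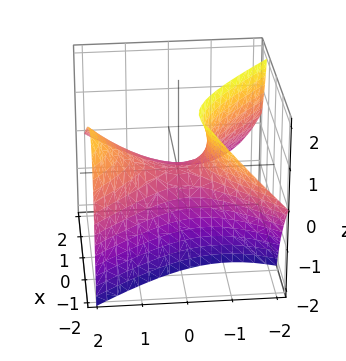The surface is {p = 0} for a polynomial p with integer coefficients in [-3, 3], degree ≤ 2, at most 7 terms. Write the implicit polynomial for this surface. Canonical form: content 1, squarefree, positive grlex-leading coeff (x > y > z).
(a) deg p = 2. The shape is more complex than any degree-1 surface.
(b) Checking where it meets the axes: it meets the z-axis at z = 0 (among the integer gridlines); it crosses the y-axis at the gridline y = 0.
(c) Matching integer coefficients to the picture gives p.

2*x^2 + 3*x*z - 2*y^2 + 2*y*z + 3*z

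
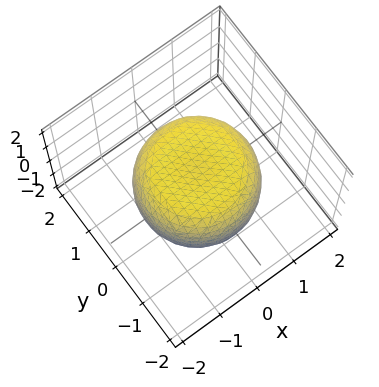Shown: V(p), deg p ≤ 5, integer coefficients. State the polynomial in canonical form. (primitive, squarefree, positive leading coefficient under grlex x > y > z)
deg p = 4. No degree-3 surface has this shape.
Symmetry: the surface is invariant under rotation about z: p = q(x² + y², z).
From the axis intercepts and sections: the z-axis gridline crossings are at z ∈ {-1, 1}; a circular section at z = 0 has radius between 1 and 2.
Fitting integer coefficients to these (and the overall shape) gives p.

2*x^4 + 4*x^2*y^2 + 2*y^4 - 2*x^2 - 2*y^2 + 3*z^2 - 3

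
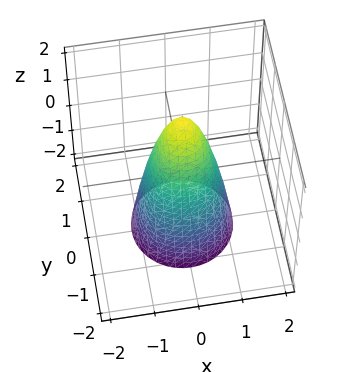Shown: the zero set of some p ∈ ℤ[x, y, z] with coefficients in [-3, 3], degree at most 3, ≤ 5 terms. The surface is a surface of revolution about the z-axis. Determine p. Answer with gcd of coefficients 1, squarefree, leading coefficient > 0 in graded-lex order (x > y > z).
3*x^2 + 3*y^2 + z - 2

(a) The degree is 2 — no degree-1 surface has this shape.
(b) By symmetry, the surface is invariant under rotation about z: p = q(x² + y², z).
(c) Against the integer gridlines: it crosses the z-axis at the gridline z = 2; a circular section at z = -2 has radius between 1 and 2.
(d) Together with the visible shape, these determine p as stated.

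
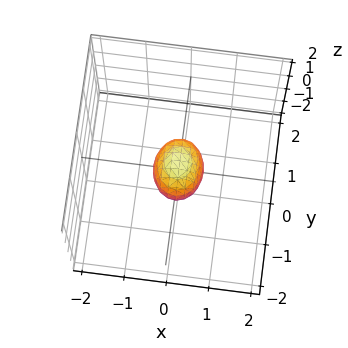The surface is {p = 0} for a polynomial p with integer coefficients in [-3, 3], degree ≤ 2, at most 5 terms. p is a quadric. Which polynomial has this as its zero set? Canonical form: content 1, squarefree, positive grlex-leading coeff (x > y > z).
3*x^2 + 2*y^2 + 2*z^2 - 1

First, degree: bounded and convex; a quadric, so deg p = 2.
Then, symmetries: it's symmetric under z → −z, forcing even powers of z; it's symmetric under x → −x, forcing even powers of x; mirror symmetry y ↦ −y ⇒ only even powers of y.
Finally, solving for integer coefficients yields p as stated.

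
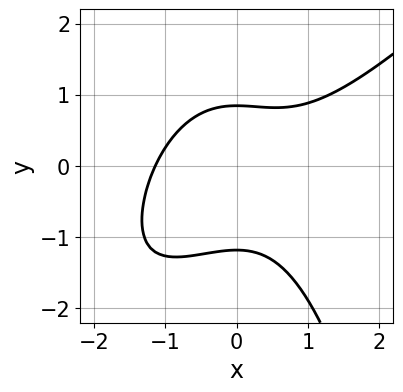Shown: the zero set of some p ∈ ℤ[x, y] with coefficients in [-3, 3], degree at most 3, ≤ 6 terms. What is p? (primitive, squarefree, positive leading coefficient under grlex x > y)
2*x^3 - 2*x^2*y - 3*y^2 - y + 3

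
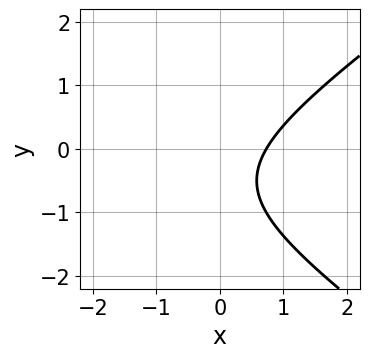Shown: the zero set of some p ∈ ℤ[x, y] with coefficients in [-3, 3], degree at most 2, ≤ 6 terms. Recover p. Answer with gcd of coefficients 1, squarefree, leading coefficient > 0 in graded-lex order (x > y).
x^2 - 2*y^2 + 2*x - 2*y - 2

1. The degree is 2 — the shape is more complex than any degree-1 curve.
2. Checking where it meets the axes: it misses every integer gridline on the y-axis.
3. Assembling these constraints gives the stated polynomial.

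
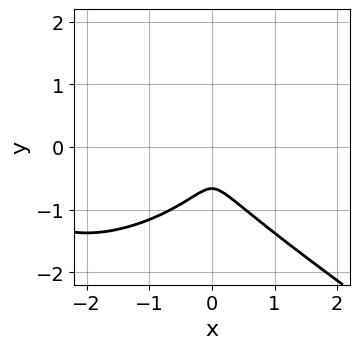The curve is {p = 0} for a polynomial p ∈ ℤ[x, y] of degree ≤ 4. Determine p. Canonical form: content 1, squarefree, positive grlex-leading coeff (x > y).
Degree: the shape is more complex than any degree-2 curve, so deg p = 3.
Putting this together gives p.

x^3 + 3*y^3 + 3*x^2 + 2*y^2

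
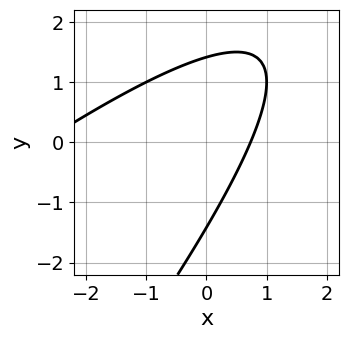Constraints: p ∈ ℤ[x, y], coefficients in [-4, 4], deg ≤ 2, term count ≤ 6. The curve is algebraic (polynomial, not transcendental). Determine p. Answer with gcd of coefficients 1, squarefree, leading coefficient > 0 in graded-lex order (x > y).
First, deg p = 2.
Finally, solving for integer coefficients yields p as stated.

x^2 - 2*x*y + y^2 + 2*x - 2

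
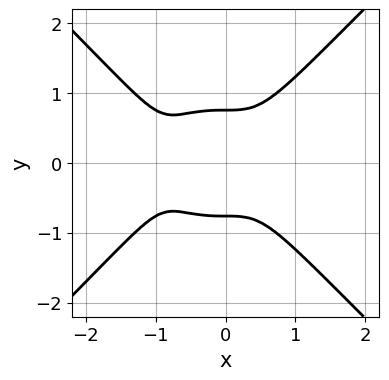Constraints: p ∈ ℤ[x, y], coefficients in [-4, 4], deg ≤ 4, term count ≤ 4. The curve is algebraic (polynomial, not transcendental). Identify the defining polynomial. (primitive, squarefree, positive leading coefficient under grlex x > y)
3*x^4 - 3*y^4 + 3*x^3 + 1

(a) deg p = 4.
(b) Symmetries: mirror symmetry y ↦ −y ⇒ only even powers of y.
(c) Reading off the gridlines: the curve avoids every integer x-axis point in the box.
(d) Together with the visible shape, these determine p as stated.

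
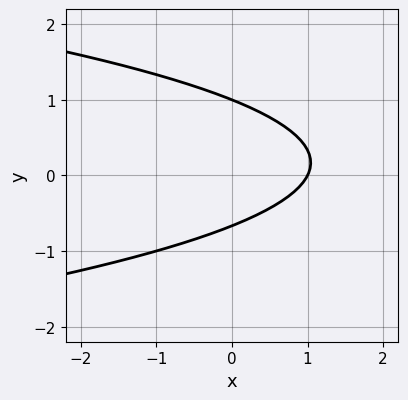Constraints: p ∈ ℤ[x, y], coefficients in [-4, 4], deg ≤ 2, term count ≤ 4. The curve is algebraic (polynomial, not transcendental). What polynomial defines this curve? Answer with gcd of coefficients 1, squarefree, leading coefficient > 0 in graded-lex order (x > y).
(a) The degree is 2 — no degree-1 curve has this shape.
(b) Reading off the gridlines: one x-axis crossing is at x = 1; it meets the y-axis at y = 1 (among the integer gridlines).
(c) Together with the visible shape, these determine p as stated.

3*y^2 + 2*x - y - 2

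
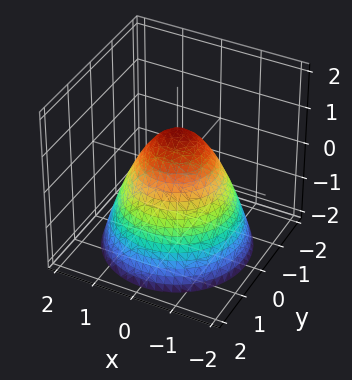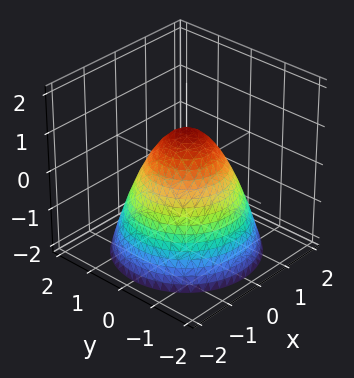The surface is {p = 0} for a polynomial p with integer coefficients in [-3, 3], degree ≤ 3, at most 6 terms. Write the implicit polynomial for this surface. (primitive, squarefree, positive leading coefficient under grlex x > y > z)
(a) The degree is 2 — no degree-1 surface has this shape.
(b) By symmetry, the z-axis is an axis of rotation, so x and y enter only as x² + y².
(c) From the visible intercepts: among the integer gridlines, it crosses the x-axis at x ∈ {-1, 1}; among the integer gridlines, it crosses the y-axis at y ∈ {-1, 1}; a circular section at z = -2 has radius between 1 and 2; one z-axis crossing is at z = 1.
(d) These observations pin down the coefficients.

x^2 + y^2 + z - 1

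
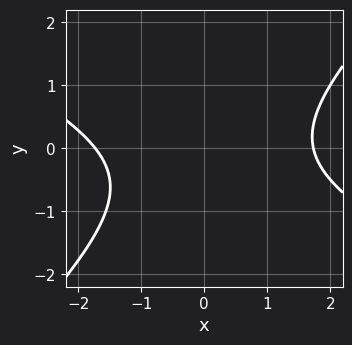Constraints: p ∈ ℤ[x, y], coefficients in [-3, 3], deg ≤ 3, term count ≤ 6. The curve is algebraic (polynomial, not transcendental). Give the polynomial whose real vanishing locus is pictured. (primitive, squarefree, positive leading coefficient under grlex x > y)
First, the degree is 2 — a generic line meets the curve in up to 2 points.
Then, against the integer gridlines: the curve avoids every integer y-axis point in the box.
Finally, putting this together gives p.

x^2 + x*y - 2*y^2 - y - 3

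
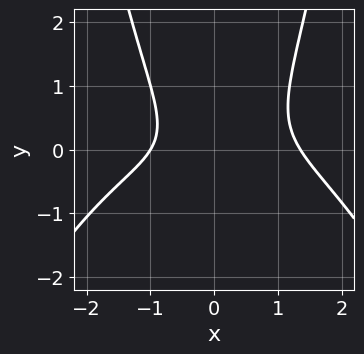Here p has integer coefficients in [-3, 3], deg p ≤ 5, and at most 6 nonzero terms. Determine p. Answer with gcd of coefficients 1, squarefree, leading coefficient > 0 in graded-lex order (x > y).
(a) The degree is 4 — a generic line meets the curve in up to 4 points.
(b) From the visible intercepts: it misses every integer gridline on the y-axis; it crosses the x-axis at the gridline x = -1.
(c) Putting this together gives p.

x^4 + 3*x^2*y - 3*y^2 - x - 2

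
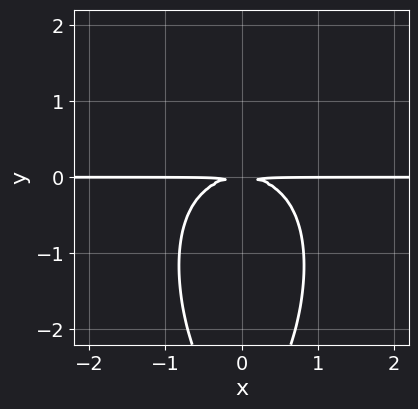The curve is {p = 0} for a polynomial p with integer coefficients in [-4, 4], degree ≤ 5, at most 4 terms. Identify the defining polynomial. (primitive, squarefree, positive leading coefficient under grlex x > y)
x^2*y^2 - 2*x^2*y - y^3 - 3*y^2

First, the degree is 4 — the shape is more complex than any degree-3 curve.
Then, symmetries: it's symmetric under x → −x, forcing even powers of x.
Next, reading off the gridlines: the visible x-axis segment lies entirely on the curve.
Finally, matching integer coefficients to the picture gives p.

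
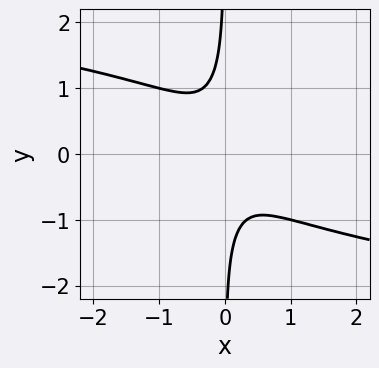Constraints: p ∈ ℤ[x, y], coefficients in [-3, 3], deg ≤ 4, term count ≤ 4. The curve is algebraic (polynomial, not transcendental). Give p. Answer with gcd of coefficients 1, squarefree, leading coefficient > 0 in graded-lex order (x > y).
deg p = 4.
From the axis intercepts and sections: the curve avoids every integer x-axis point in the box; it misses every integer gridline on the y-axis.
These observations pin down the coefficients.

2*x*y^3 + 3*x^2 + 2*x*y + 1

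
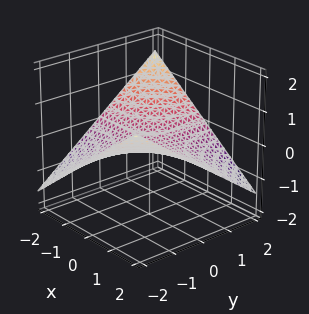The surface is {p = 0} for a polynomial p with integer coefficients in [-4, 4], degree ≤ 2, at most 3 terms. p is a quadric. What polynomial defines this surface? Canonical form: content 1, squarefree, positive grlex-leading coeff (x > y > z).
The degree is 2 — a saddle surface; a quadric.
From the visible intercepts: every point of the y-axis in the box is on the surface; it crosses the z-axis at the gridline z = 0.
Together with the visible shape, these determine p as stated.

x*y + 3*z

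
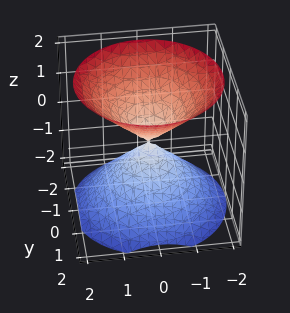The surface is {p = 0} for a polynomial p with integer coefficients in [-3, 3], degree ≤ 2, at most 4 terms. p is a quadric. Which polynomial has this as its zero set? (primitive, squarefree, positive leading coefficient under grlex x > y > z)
x^2 + y^2 - z^2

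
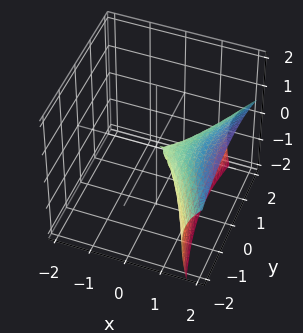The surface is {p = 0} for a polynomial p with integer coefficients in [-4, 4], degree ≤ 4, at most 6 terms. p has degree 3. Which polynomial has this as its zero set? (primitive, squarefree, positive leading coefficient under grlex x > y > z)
1. Degree: the shape is more complex than any degree-2 surface, so deg p = 3.
2. Reading off the gridlines: one z-axis crossing is at z = 0; it meets the x-axis at x = 0 (among the integer gridlines).
3. Solving for integer coefficients yields p as stated.

2*x^3 - 3*x^2*z - 2*y^2 - y*z - 3*z^2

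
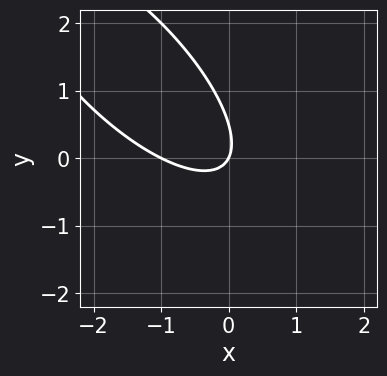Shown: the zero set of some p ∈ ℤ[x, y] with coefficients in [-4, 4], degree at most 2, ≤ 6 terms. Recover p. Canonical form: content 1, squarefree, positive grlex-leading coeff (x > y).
2*x^2 + 3*x*y + 2*y^2 + 2*x - y

Degree: the shape is more complex than any degree-1 curve, so deg p = 2.
Checking where it meets the axes: it meets the y-axis at y = 0 (among the integer gridlines); among the integer gridlines, it crosses the x-axis at x ∈ {-1, 0}.
Assembling these constraints gives the stated polynomial.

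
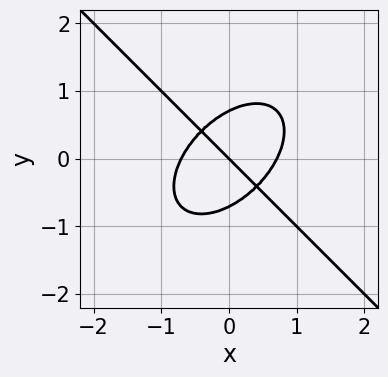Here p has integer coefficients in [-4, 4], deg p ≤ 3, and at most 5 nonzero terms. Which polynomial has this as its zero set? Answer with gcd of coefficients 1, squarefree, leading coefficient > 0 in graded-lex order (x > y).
First, deg p = 3.
Next, checking where it meets the axes: it crosses the y-axis at the gridline y = 0; it crosses the x-axis at the gridline x = 0.
Finally, the integer polynomial consistent with all of this is the stated p.

2*x^3 + 2*y^3 - x - y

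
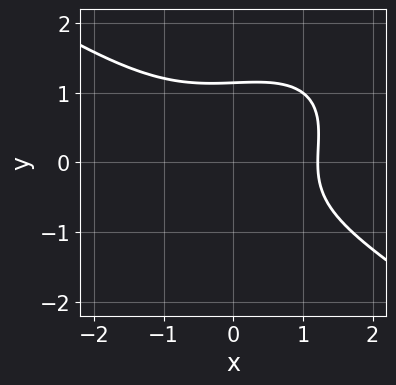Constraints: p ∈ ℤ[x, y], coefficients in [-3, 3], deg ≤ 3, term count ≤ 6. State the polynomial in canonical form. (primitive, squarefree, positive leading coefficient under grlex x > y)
Degree: the shape is more complex than any degree-2 curve, so deg p = 3.
Solving for integer coefficients yields p as stated.

x^3 - x*y^2 + 2*y^3 + x - 3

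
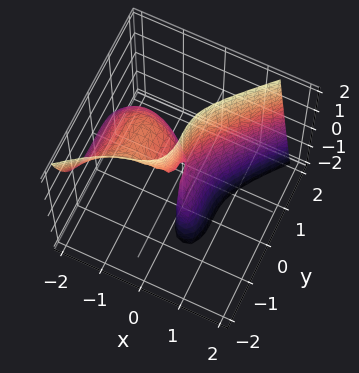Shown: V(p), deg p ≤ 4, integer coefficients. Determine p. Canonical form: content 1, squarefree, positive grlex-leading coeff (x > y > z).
x^3 - y^3 + 2*x^2 + x*z

First, the degree is 3 — a generic line meets the surface in up to 3 points.
Next, reading off the gridlines: one y-axis crossing is at y = 0; every point of the z-axis in the box is on the surface.
Finally, the integer polynomial consistent with all of this is the stated p. Check: (-2, 0, 0) on the x-axis lies on the surface, and p(-2, 0, 0) = 0. ✓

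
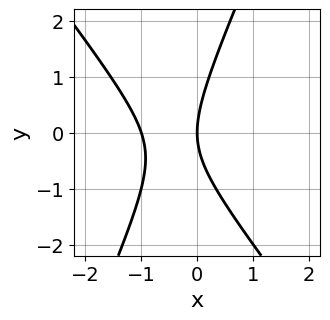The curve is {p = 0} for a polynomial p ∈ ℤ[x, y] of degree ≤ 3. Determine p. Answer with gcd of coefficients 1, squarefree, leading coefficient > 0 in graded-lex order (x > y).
1. deg p = 2.
2. Checking where it meets the axes: it crosses the y-axis at the gridline y = 0; among the integer gridlines, it crosses the x-axis at x ∈ {-1, 0}.
3. Solving for integer coefficients yields p as stated.

3*x^2 + x*y - y^2 + 3*x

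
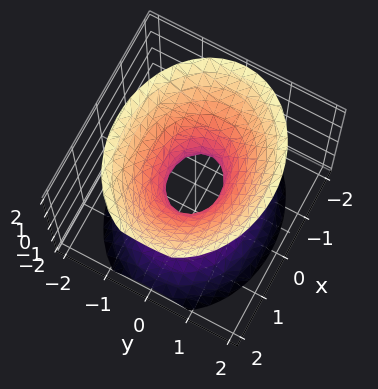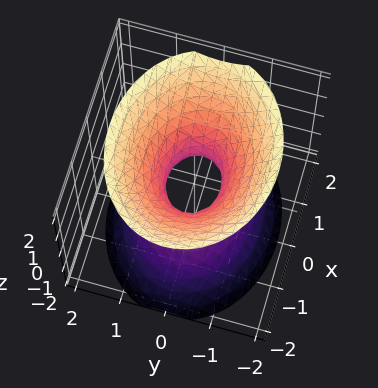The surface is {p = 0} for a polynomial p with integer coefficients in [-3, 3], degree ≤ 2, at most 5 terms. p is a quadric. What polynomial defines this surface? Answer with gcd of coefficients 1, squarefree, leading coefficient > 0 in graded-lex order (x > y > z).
First, deg p = 2.
Next, symmetries: it's symmetric under y → −y, forcing even powers of y; the z ↦ −z reflection is a symmetry, so z appears only in even powers; mirror symmetry x ↦ −x ⇒ only even powers of x.
Next, from the axis intercepts and sections: it misses every integer gridline on the z-axis.
Finally, matching integer coefficients to the picture gives p.

2*x^2 + 3*y^2 - 2*z^2 - 1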